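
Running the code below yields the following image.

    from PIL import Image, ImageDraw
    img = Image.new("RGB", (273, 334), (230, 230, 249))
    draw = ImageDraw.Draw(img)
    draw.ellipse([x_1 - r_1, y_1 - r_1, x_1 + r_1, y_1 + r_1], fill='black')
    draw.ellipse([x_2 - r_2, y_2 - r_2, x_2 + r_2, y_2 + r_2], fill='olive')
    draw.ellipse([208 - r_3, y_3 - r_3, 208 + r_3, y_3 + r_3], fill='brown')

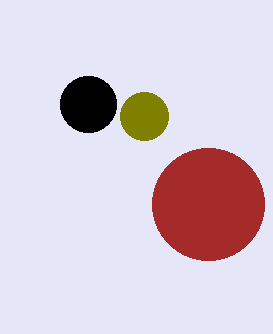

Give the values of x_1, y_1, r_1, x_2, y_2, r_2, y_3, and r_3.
x_1 = 88
y_1 = 104
r_1 = 28
x_2 = 144
y_2 = 116
r_2 = 24
y_3 = 204
r_3 = 56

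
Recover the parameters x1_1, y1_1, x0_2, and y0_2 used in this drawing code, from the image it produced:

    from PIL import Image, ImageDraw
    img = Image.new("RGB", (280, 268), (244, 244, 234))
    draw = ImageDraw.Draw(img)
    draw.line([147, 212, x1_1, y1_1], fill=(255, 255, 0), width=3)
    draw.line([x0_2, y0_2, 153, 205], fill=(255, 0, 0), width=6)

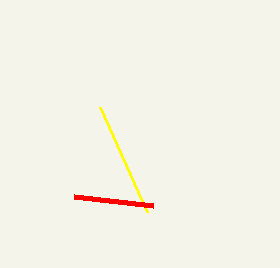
x1_1 = 100; y1_1 = 107; x0_2 = 74; y0_2 = 196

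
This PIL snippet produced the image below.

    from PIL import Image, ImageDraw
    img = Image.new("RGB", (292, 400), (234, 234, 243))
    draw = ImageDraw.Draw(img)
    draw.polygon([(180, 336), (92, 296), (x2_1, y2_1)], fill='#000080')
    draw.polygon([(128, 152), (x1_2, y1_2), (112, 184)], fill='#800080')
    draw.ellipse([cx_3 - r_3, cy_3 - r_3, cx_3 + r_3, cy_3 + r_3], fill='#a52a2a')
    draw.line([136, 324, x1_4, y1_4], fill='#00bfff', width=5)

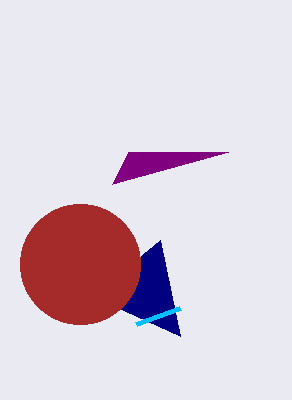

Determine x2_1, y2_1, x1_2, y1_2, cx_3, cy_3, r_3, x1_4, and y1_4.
x2_1 = 160
y2_1 = 240
x1_2 = 228
y1_2 = 152
cx_3 = 80
cy_3 = 264
r_3 = 60
x1_4 = 180
y1_4 = 308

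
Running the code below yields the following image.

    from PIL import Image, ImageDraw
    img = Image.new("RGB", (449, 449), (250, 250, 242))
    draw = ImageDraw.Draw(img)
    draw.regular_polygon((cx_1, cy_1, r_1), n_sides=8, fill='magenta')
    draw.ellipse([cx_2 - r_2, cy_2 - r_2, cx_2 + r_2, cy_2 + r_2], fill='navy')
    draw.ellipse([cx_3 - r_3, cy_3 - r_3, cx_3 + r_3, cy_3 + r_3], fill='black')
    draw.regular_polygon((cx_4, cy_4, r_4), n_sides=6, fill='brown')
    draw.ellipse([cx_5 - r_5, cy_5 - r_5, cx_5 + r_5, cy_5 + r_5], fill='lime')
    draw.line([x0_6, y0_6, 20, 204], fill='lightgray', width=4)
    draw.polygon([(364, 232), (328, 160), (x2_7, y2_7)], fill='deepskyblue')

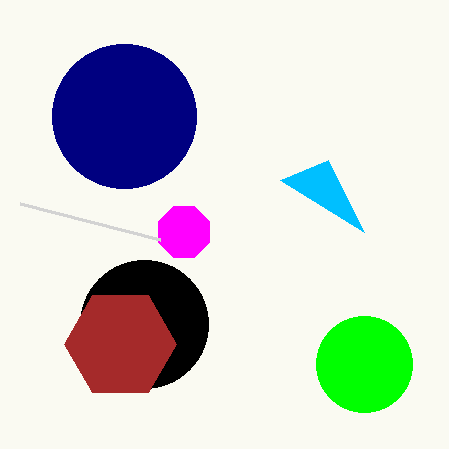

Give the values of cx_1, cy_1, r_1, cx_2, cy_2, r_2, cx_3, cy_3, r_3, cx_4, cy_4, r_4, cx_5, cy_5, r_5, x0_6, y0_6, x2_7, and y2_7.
cx_1 = 184, cy_1 = 232, r_1 = 28, cx_2 = 124, cy_2 = 116, r_2 = 72, cx_3 = 144, cy_3 = 324, r_3 = 64, cx_4 = 120, cy_4 = 344, r_4 = 56, cx_5 = 364, cy_5 = 364, r_5 = 48, x0_6 = 160, y0_6 = 240, x2_7 = 280, y2_7 = 180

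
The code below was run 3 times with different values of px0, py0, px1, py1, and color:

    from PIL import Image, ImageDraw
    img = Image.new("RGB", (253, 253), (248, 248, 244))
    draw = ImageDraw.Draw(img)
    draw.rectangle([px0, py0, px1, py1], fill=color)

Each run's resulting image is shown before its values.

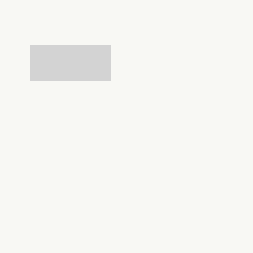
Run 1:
px0 = 30
py0 = 45
px1 = 110
py1 = 80
color = 'lightgray'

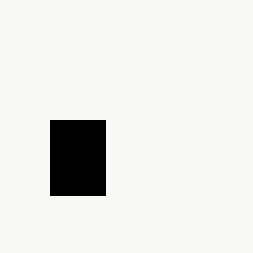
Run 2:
px0 = 50
py0 = 120
px1 = 105
py1 = 195
color = 'black'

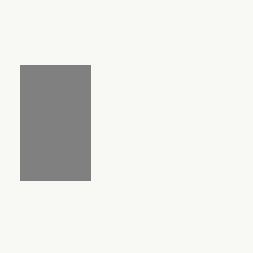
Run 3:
px0 = 20, py0 = 65, px1 = 90, py1 = 180, color = 'gray'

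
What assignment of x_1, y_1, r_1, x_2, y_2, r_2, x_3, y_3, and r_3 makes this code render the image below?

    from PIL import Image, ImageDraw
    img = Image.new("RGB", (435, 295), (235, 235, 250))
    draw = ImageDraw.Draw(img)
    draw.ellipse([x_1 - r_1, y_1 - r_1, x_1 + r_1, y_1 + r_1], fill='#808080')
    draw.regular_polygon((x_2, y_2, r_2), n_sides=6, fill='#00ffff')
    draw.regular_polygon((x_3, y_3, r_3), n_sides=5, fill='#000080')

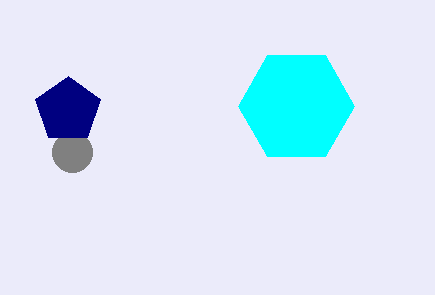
x_1 = 72
y_1 = 152
r_1 = 20
x_2 = 296
y_2 = 106
r_2 = 58
x_3 = 68
y_3 = 110
r_3 = 34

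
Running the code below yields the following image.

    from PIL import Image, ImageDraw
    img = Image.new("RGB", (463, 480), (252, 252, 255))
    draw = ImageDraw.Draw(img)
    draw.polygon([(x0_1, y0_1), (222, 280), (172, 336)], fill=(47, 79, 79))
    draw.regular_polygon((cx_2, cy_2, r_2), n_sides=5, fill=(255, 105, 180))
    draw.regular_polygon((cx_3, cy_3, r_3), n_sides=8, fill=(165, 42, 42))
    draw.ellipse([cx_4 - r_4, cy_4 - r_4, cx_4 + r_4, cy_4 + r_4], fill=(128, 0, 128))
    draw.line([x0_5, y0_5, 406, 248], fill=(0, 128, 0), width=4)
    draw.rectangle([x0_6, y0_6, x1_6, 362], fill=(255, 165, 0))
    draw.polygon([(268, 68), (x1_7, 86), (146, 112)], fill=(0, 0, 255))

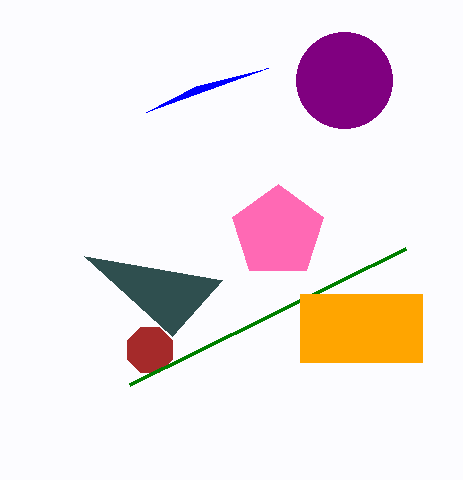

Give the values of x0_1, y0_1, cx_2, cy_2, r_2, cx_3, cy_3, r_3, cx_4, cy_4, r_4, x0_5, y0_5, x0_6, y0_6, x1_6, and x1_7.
x0_1 = 84; y0_1 = 256; cx_2 = 278; cy_2 = 232; r_2 = 48; cx_3 = 150; cy_3 = 350; r_3 = 24; cx_4 = 344; cy_4 = 80; r_4 = 48; x0_5 = 130; y0_5 = 384; x0_6 = 300; y0_6 = 294; x1_6 = 422; x1_7 = 196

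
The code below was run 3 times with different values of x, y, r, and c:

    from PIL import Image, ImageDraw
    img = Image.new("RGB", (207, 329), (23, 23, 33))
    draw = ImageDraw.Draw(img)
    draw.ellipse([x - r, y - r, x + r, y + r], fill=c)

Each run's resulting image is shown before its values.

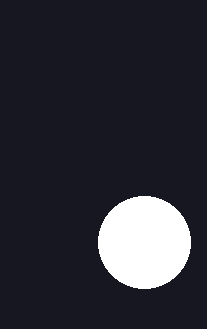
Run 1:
x = 144, y = 242, r = 46, c = 'white'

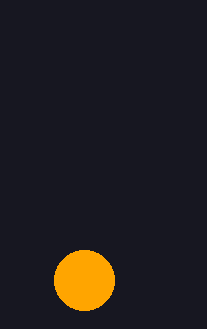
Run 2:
x = 84
y = 280
r = 30
c = 'orange'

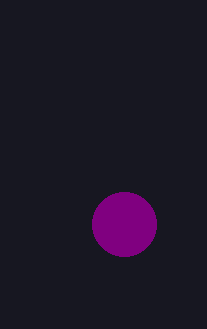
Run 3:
x = 124
y = 224
r = 32
c = 'purple'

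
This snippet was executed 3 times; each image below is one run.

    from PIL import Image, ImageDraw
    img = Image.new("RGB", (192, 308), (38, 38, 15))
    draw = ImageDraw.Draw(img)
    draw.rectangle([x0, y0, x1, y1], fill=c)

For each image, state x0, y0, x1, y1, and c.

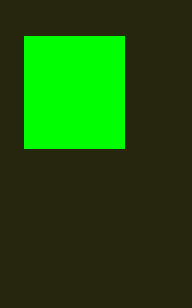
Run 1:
x0 = 24; y0 = 36; x1 = 124; y1 = 148; c = 'lime'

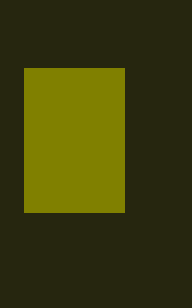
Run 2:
x0 = 24
y0 = 68
x1 = 124
y1 = 212
c = 'olive'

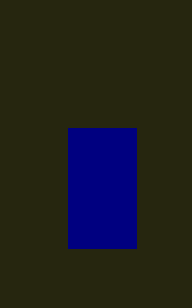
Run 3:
x0 = 68, y0 = 128, x1 = 136, y1 = 248, c = 'navy'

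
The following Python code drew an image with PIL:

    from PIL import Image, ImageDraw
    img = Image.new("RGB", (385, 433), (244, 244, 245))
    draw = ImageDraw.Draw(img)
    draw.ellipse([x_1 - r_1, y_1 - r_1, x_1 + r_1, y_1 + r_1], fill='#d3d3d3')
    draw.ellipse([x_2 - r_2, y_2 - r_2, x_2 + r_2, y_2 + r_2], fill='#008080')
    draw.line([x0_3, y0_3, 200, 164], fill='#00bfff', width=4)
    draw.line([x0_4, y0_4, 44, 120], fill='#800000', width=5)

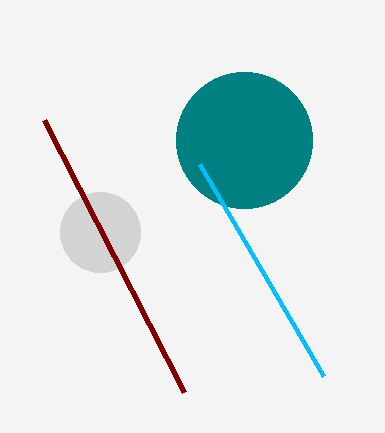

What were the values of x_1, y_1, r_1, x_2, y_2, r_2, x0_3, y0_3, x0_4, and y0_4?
x_1 = 100, y_1 = 232, r_1 = 40, x_2 = 244, y_2 = 140, r_2 = 68, x0_3 = 324, y0_3 = 376, x0_4 = 184, y0_4 = 392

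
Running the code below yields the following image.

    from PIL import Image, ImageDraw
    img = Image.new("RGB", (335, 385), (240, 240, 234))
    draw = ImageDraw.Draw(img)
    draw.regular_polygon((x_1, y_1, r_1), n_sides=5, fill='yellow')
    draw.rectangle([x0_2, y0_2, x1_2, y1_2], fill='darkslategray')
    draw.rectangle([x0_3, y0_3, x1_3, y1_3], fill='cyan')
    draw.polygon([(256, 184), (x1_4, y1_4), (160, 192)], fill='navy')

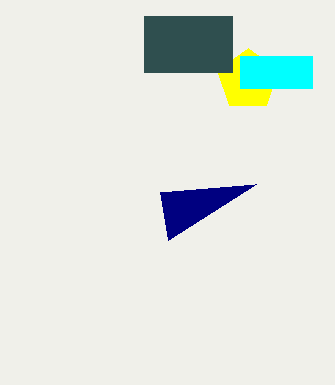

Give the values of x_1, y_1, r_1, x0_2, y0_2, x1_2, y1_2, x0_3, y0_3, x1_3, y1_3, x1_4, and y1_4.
x_1 = 248; y_1 = 80; r_1 = 32; x0_2 = 144; y0_2 = 16; x1_2 = 232; y1_2 = 72; x0_3 = 240; y0_3 = 56; x1_3 = 312; y1_3 = 88; x1_4 = 168; y1_4 = 240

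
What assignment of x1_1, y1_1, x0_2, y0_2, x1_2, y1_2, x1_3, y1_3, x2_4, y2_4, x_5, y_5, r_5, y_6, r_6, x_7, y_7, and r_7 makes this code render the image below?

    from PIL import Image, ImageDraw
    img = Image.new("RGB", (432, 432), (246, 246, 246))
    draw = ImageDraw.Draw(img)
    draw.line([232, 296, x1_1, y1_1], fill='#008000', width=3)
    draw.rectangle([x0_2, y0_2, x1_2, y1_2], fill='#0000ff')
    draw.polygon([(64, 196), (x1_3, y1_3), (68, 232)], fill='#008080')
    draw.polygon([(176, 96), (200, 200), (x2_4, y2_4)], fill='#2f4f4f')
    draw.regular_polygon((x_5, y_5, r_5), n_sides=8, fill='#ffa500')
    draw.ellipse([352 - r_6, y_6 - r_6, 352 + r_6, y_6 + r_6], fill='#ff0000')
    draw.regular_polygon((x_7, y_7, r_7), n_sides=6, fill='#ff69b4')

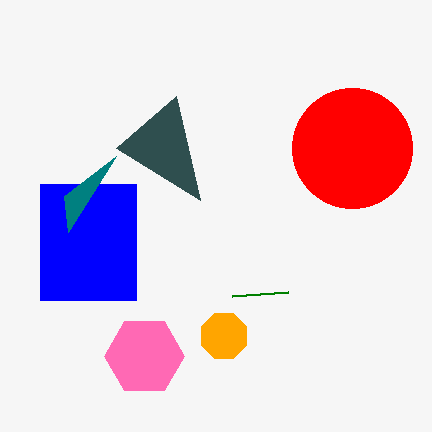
x1_1 = 288; y1_1 = 292; x0_2 = 40; y0_2 = 184; x1_2 = 136; y1_2 = 300; x1_3 = 116; y1_3 = 156; x2_4 = 116; y2_4 = 148; x_5 = 224; y_5 = 336; r_5 = 24; y_6 = 148; r_6 = 60; x_7 = 144; y_7 = 356; r_7 = 40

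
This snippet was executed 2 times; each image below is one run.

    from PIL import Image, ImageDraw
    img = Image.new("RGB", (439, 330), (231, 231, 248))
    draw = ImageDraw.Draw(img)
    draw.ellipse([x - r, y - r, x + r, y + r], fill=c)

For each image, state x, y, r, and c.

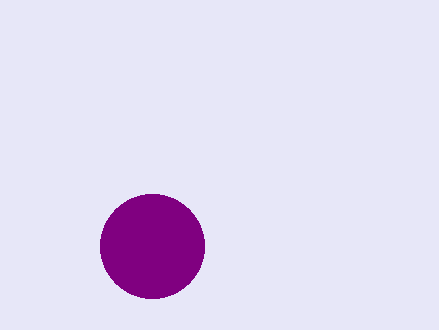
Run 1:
x = 152; y = 246; r = 52; c = 'purple'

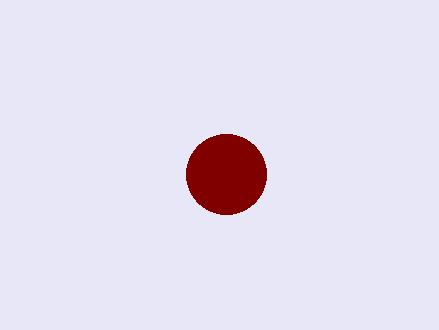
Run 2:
x = 226, y = 174, r = 40, c = 'maroon'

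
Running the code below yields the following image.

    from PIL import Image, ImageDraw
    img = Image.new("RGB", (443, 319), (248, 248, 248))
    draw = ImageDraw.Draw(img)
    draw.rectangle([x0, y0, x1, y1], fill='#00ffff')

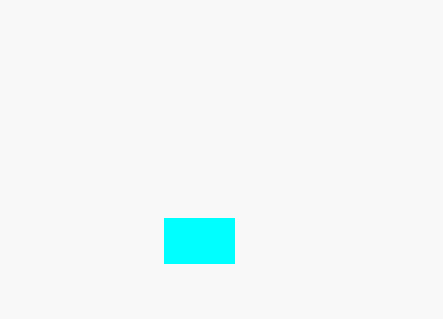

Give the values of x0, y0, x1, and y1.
x0 = 164, y0 = 218, x1 = 234, y1 = 263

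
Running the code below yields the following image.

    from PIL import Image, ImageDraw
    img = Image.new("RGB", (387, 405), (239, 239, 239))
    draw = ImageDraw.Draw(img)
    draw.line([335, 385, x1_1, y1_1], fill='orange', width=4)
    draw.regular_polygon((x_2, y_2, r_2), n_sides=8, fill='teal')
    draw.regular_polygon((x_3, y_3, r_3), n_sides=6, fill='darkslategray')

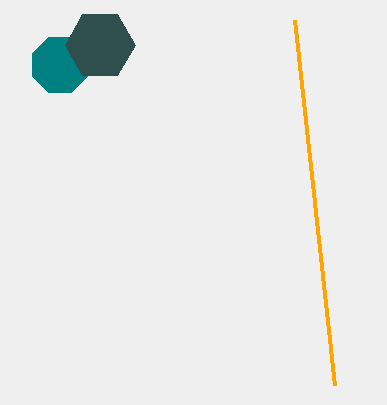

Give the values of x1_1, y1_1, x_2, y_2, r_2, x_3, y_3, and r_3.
x1_1 = 295; y1_1 = 20; x_2 = 60; y_2 = 65; r_2 = 30; x_3 = 100; y_3 = 45; r_3 = 35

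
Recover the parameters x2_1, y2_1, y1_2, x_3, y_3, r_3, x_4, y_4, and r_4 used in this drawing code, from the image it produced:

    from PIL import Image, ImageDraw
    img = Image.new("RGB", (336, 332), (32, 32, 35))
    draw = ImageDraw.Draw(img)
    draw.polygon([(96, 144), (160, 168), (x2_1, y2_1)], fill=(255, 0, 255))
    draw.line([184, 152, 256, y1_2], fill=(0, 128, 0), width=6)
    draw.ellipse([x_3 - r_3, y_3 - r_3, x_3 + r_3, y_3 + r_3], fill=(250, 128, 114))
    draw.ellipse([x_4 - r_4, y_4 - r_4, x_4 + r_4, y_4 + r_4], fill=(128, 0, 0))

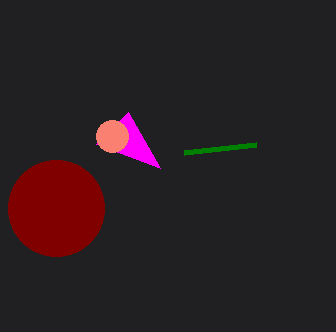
x2_1 = 128
y2_1 = 112
y1_2 = 144
x_3 = 112
y_3 = 136
r_3 = 16
x_4 = 56
y_4 = 208
r_4 = 48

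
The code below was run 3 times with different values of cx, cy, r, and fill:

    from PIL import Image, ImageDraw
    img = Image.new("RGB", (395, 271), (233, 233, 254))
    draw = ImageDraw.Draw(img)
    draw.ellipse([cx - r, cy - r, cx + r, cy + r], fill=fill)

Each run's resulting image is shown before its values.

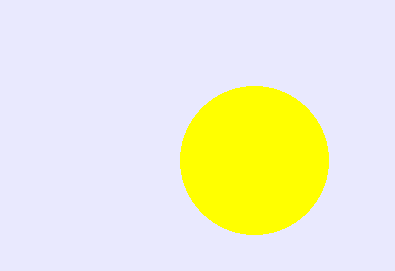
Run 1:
cx = 254, cy = 160, r = 74, fill = 'yellow'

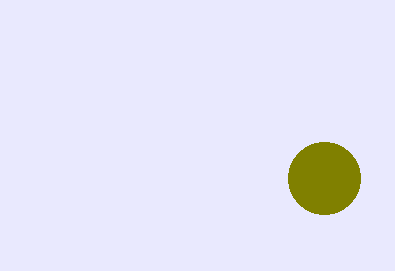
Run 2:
cx = 324, cy = 178, r = 36, fill = 'olive'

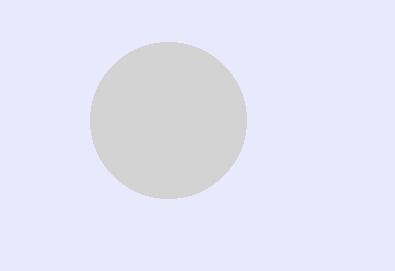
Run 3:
cx = 168, cy = 120, r = 78, fill = 'lightgray'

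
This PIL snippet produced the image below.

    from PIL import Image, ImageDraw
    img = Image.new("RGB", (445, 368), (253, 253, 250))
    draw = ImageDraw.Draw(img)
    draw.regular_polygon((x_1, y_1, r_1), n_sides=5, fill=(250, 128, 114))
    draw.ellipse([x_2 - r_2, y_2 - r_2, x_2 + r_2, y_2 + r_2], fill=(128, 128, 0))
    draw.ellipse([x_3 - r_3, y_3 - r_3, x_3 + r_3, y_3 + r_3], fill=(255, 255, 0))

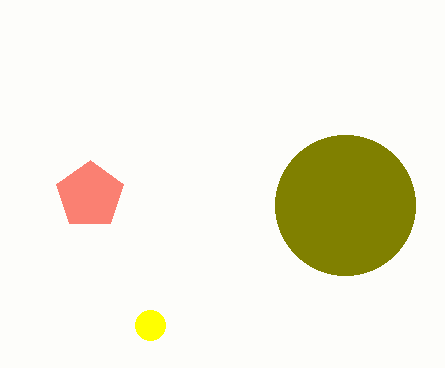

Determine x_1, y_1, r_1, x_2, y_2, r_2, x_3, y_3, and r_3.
x_1 = 90
y_1 = 195
r_1 = 35
x_2 = 345
y_2 = 205
r_2 = 70
x_3 = 150
y_3 = 325
r_3 = 15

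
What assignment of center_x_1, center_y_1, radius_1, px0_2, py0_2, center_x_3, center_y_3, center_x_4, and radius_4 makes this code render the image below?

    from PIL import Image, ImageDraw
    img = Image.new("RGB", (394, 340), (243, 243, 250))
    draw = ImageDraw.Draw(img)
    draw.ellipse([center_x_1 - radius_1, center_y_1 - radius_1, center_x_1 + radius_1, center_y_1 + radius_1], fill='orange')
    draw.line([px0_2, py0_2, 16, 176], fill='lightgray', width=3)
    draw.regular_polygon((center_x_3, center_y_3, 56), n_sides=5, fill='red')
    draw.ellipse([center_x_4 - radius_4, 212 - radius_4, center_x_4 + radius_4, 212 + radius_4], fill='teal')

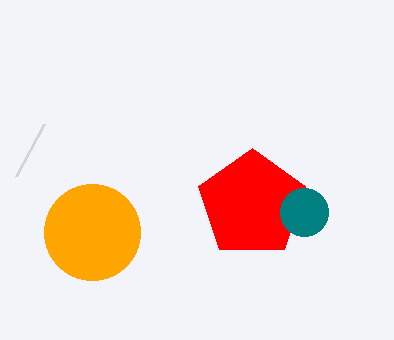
center_x_1 = 92
center_y_1 = 232
radius_1 = 48
px0_2 = 44
py0_2 = 124
center_x_3 = 252
center_y_3 = 204
center_x_4 = 304
radius_4 = 24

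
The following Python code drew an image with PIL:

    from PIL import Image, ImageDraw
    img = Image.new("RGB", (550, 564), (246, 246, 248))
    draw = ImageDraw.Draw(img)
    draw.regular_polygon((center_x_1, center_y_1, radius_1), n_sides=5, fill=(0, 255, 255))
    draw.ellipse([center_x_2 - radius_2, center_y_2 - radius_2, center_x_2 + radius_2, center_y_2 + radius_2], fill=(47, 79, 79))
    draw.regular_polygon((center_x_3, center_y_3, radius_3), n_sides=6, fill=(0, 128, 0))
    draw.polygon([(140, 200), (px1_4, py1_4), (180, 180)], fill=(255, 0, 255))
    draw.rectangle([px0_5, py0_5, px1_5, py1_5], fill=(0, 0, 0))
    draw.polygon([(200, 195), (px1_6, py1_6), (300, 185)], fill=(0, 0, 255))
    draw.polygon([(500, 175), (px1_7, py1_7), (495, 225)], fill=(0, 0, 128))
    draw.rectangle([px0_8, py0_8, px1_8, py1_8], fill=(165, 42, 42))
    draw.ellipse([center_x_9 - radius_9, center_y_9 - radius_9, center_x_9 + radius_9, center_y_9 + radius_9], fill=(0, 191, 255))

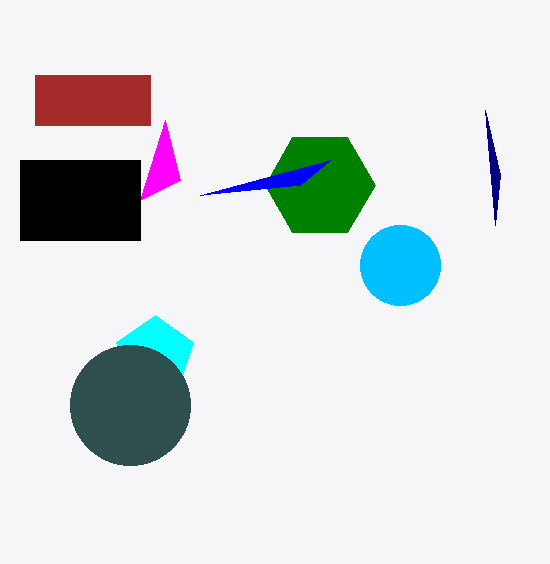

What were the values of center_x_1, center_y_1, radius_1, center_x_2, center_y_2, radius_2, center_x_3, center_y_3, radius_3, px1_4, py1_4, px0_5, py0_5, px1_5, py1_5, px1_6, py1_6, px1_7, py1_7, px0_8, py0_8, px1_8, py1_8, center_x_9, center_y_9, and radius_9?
center_x_1 = 155; center_y_1 = 355; radius_1 = 40; center_x_2 = 130; center_y_2 = 405; radius_2 = 60; center_x_3 = 320; center_y_3 = 185; radius_3 = 55; px1_4 = 165; py1_4 = 120; px0_5 = 20; py0_5 = 160; px1_5 = 140; py1_5 = 240; px1_6 = 330; py1_6 = 160; px1_7 = 485; py1_7 = 110; px0_8 = 35; py0_8 = 75; px1_8 = 150; py1_8 = 125; center_x_9 = 400; center_y_9 = 265; radius_9 = 40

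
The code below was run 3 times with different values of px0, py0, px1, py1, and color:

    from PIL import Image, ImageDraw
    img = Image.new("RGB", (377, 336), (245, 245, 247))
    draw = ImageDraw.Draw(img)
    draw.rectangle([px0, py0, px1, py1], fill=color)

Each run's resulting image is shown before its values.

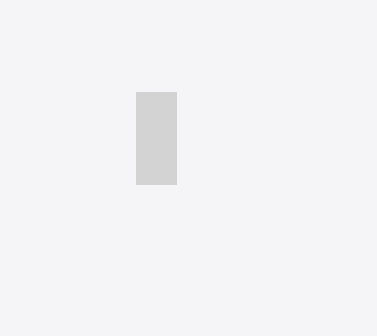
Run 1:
px0 = 136; py0 = 92; px1 = 176; py1 = 184; color = 'lightgray'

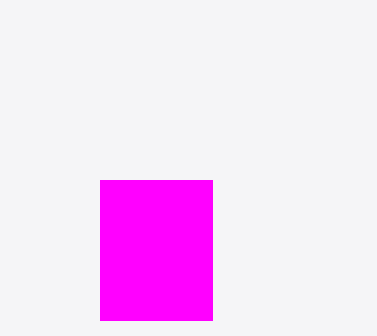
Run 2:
px0 = 100; py0 = 180; px1 = 212; py1 = 320; color = 'magenta'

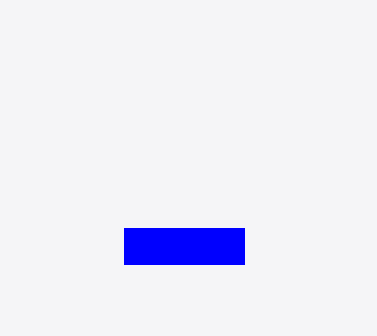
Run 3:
px0 = 124, py0 = 228, px1 = 244, py1 = 264, color = 'blue'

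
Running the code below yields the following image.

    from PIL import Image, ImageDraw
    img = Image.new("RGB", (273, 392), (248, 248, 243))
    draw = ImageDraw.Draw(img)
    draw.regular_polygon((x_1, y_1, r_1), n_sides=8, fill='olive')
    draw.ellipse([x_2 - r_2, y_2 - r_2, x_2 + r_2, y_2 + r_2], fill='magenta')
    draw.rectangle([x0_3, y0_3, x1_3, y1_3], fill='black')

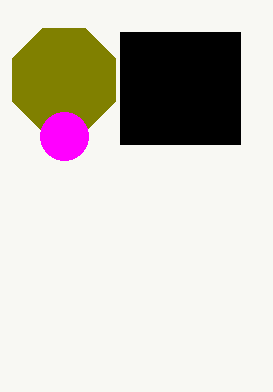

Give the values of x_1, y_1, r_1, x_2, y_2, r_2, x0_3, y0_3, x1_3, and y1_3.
x_1 = 64; y_1 = 80; r_1 = 56; x_2 = 64; y_2 = 136; r_2 = 24; x0_3 = 120; y0_3 = 32; x1_3 = 240; y1_3 = 144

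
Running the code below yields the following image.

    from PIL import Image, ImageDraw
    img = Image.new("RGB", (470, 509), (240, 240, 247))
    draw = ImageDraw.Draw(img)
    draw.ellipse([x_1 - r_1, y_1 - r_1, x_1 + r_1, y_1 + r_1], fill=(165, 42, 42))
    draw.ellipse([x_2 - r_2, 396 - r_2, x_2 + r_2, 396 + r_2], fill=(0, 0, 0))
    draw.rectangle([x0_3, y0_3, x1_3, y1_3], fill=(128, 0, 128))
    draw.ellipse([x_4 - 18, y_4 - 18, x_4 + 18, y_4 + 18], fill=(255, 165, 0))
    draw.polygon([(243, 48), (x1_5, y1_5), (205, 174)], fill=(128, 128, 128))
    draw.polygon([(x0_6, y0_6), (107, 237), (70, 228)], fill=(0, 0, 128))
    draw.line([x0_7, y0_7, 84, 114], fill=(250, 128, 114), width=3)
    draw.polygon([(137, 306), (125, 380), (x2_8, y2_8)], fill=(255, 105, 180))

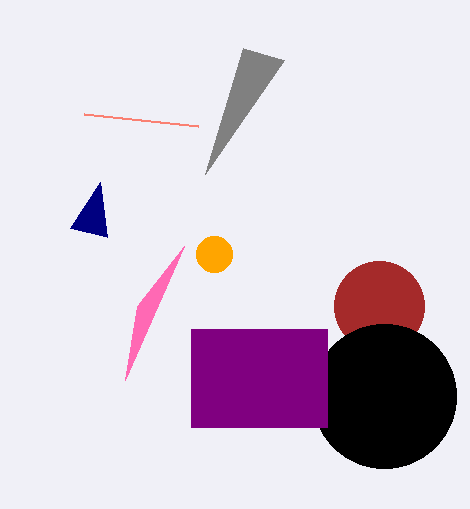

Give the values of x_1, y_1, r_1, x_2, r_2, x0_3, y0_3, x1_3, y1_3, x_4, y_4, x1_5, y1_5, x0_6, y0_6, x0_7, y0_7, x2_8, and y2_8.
x_1 = 379, y_1 = 306, r_1 = 45, x_2 = 384, r_2 = 72, x0_3 = 191, y0_3 = 329, x1_3 = 327, y1_3 = 427, x_4 = 214, y_4 = 254, x1_5 = 284, y1_5 = 60, x0_6 = 100, y0_6 = 182, x0_7 = 198, y0_7 = 126, x2_8 = 184, y2_8 = 246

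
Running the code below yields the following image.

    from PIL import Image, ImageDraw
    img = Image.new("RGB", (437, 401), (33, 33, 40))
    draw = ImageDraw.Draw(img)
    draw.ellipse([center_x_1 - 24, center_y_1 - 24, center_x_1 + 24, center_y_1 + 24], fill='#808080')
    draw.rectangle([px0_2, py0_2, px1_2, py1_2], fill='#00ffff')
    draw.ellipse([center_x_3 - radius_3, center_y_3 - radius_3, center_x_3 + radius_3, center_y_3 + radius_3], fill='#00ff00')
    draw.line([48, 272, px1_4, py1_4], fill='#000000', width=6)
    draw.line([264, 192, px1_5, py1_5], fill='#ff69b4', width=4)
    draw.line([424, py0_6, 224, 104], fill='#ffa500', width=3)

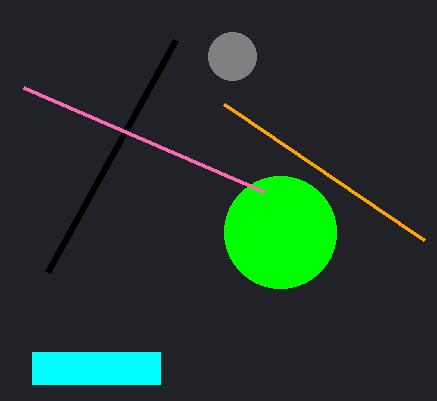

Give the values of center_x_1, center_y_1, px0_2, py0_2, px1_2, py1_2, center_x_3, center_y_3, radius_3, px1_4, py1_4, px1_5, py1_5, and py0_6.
center_x_1 = 232, center_y_1 = 56, px0_2 = 32, py0_2 = 352, px1_2 = 160, py1_2 = 384, center_x_3 = 280, center_y_3 = 232, radius_3 = 56, px1_4 = 176, py1_4 = 40, px1_5 = 24, py1_5 = 88, py0_6 = 240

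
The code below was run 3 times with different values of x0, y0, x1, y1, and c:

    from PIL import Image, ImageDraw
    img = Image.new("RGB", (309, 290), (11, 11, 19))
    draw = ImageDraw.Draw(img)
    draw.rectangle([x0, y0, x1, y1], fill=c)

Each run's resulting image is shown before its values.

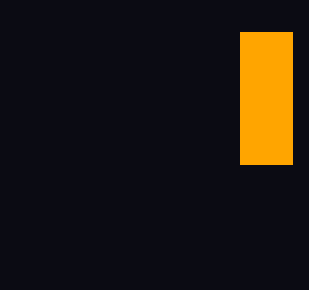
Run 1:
x0 = 240, y0 = 32, x1 = 292, y1 = 164, c = 'orange'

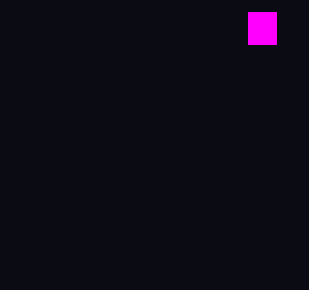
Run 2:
x0 = 248
y0 = 12
x1 = 276
y1 = 44
c = 'magenta'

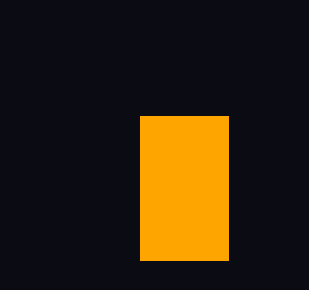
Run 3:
x0 = 140; y0 = 116; x1 = 228; y1 = 260; c = 'orange'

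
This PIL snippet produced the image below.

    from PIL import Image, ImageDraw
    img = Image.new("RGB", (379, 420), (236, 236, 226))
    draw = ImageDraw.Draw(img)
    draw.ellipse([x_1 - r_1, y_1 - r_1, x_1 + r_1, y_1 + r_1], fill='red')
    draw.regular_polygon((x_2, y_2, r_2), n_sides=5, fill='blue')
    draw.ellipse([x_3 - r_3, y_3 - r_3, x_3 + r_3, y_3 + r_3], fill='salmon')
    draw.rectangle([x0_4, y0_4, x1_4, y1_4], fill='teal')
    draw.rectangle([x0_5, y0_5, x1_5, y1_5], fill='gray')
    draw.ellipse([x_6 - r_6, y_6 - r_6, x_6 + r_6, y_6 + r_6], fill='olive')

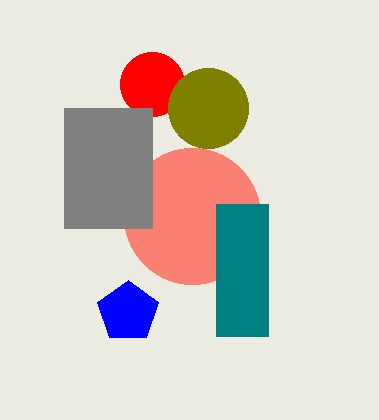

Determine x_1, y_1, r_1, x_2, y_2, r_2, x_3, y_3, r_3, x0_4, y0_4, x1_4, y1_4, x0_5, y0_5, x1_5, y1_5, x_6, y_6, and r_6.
x_1 = 152, y_1 = 84, r_1 = 32, x_2 = 128, y_2 = 312, r_2 = 32, x_3 = 192, y_3 = 216, r_3 = 68, x0_4 = 216, y0_4 = 204, x1_4 = 268, y1_4 = 336, x0_5 = 64, y0_5 = 108, x1_5 = 152, y1_5 = 228, x_6 = 208, y_6 = 108, r_6 = 40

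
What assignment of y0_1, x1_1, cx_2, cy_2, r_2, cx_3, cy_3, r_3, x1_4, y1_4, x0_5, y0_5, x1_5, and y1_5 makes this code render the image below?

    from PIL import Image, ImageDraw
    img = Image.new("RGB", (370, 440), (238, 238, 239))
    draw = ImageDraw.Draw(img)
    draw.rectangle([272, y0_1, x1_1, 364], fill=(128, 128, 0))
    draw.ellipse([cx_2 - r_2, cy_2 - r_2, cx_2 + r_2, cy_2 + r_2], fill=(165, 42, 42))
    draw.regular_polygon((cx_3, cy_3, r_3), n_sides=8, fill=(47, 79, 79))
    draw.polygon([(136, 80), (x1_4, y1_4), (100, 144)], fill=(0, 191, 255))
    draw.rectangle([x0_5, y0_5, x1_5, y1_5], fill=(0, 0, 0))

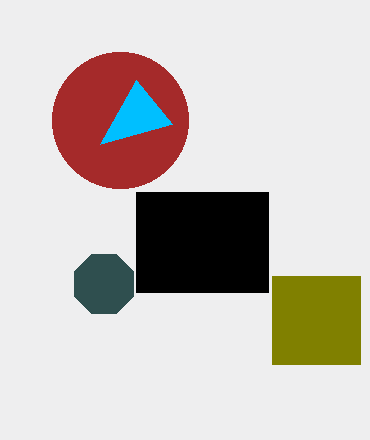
y0_1 = 276
x1_1 = 360
cx_2 = 120
cy_2 = 120
r_2 = 68
cx_3 = 104
cy_3 = 284
r_3 = 32
x1_4 = 172
y1_4 = 124
x0_5 = 136
y0_5 = 192
x1_5 = 268
y1_5 = 292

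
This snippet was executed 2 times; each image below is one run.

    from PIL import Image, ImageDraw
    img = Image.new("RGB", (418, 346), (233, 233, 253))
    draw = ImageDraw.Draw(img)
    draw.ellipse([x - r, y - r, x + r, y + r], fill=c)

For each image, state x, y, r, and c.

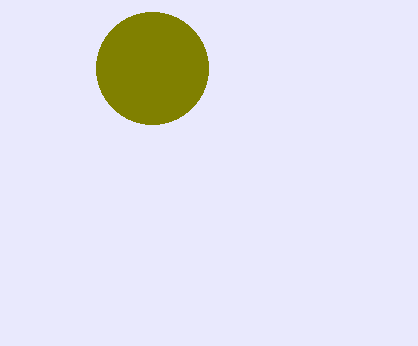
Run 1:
x = 152
y = 68
r = 56
c = 'olive'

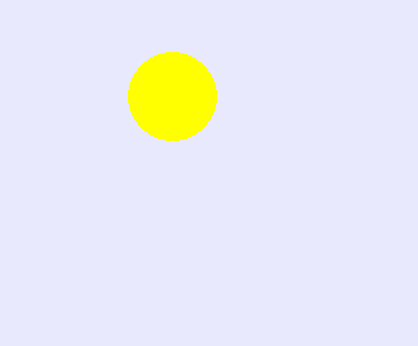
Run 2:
x = 172; y = 96; r = 44; c = 'yellow'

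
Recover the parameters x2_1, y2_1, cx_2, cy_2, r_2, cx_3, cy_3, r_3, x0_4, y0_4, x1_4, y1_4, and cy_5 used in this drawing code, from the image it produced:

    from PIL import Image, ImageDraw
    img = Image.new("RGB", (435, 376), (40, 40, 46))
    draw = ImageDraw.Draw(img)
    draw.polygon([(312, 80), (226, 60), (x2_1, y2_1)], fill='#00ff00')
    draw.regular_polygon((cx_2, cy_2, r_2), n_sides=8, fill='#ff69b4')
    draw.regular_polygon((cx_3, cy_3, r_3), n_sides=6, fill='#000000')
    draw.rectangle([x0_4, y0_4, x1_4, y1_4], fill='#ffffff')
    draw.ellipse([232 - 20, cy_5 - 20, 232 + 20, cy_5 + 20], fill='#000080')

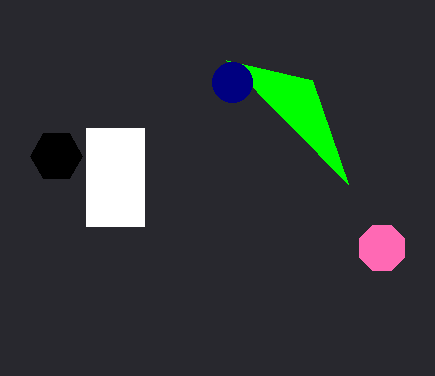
x2_1 = 348
y2_1 = 184
cx_2 = 382
cy_2 = 248
r_2 = 24
cx_3 = 56
cy_3 = 156
r_3 = 26
x0_4 = 86
y0_4 = 128
x1_4 = 144
y1_4 = 226
cy_5 = 82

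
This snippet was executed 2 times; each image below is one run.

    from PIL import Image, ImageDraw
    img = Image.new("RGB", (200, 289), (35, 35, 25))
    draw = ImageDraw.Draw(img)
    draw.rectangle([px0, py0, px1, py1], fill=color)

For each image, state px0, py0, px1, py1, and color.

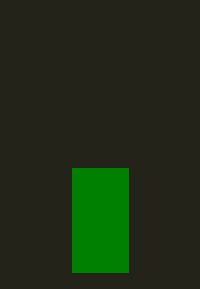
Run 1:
px0 = 72
py0 = 168
px1 = 128
py1 = 272
color = 'green'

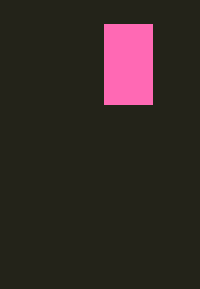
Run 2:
px0 = 104, py0 = 24, px1 = 152, py1 = 104, color = 'hotpink'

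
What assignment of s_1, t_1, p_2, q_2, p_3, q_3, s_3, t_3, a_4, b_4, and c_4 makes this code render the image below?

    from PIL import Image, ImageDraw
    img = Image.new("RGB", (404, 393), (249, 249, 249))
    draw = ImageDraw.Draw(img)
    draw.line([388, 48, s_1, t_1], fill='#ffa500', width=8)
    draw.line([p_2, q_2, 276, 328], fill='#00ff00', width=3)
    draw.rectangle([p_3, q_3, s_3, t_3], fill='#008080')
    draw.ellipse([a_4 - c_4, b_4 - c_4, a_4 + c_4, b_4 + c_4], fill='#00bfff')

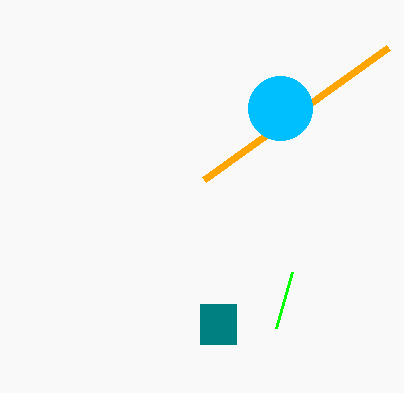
s_1 = 204; t_1 = 180; p_2 = 292; q_2 = 272; p_3 = 200; q_3 = 304; s_3 = 236; t_3 = 344; a_4 = 280; b_4 = 108; c_4 = 32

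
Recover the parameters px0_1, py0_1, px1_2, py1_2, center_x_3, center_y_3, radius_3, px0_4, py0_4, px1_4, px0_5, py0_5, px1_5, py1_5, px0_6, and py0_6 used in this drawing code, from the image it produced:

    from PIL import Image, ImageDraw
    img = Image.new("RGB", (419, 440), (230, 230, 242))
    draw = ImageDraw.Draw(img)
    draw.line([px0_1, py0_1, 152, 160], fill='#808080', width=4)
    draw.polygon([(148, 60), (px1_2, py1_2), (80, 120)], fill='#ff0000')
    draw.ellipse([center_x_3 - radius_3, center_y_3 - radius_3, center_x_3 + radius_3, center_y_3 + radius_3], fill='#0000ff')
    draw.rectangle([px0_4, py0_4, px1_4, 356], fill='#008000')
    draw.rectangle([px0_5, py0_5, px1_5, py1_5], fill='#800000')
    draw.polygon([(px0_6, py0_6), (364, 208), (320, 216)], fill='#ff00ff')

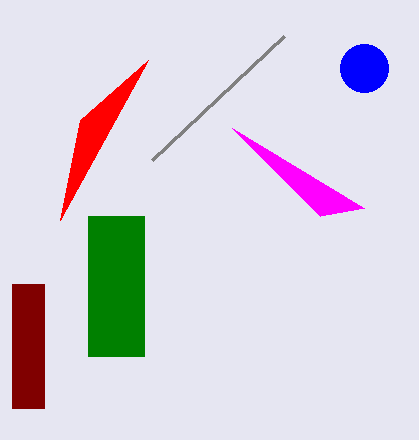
px0_1 = 284; py0_1 = 36; px1_2 = 60; py1_2 = 220; center_x_3 = 364; center_y_3 = 68; radius_3 = 24; px0_4 = 88; py0_4 = 216; px1_4 = 144; px0_5 = 12; py0_5 = 284; px1_5 = 44; py1_5 = 408; px0_6 = 232; py0_6 = 128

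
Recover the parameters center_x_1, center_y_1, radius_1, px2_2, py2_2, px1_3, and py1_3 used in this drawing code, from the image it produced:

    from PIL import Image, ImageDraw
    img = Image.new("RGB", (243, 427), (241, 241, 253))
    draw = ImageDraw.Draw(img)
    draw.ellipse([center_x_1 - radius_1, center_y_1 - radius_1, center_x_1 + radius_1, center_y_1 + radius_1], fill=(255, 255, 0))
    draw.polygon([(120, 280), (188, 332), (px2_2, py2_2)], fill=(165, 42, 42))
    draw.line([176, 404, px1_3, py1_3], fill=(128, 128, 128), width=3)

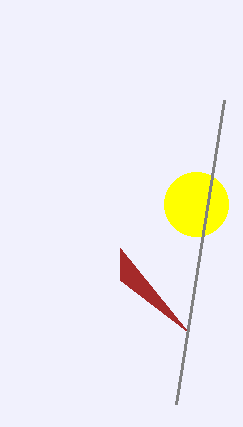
center_x_1 = 196, center_y_1 = 204, radius_1 = 32, px2_2 = 120, py2_2 = 248, px1_3 = 224, py1_3 = 100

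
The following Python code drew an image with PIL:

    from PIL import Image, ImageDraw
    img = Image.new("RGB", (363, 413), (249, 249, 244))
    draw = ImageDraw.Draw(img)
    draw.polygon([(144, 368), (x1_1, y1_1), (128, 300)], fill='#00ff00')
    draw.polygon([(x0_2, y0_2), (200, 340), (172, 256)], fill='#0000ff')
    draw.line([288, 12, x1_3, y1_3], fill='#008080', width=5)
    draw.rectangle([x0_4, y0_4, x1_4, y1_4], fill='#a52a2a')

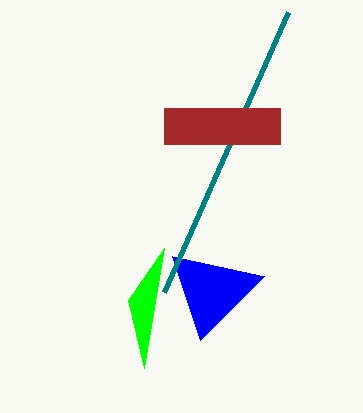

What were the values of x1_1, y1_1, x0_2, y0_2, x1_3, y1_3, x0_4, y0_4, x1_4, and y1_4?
x1_1 = 164, y1_1 = 248, x0_2 = 264, y0_2 = 276, x1_3 = 164, y1_3 = 292, x0_4 = 164, y0_4 = 108, x1_4 = 280, y1_4 = 144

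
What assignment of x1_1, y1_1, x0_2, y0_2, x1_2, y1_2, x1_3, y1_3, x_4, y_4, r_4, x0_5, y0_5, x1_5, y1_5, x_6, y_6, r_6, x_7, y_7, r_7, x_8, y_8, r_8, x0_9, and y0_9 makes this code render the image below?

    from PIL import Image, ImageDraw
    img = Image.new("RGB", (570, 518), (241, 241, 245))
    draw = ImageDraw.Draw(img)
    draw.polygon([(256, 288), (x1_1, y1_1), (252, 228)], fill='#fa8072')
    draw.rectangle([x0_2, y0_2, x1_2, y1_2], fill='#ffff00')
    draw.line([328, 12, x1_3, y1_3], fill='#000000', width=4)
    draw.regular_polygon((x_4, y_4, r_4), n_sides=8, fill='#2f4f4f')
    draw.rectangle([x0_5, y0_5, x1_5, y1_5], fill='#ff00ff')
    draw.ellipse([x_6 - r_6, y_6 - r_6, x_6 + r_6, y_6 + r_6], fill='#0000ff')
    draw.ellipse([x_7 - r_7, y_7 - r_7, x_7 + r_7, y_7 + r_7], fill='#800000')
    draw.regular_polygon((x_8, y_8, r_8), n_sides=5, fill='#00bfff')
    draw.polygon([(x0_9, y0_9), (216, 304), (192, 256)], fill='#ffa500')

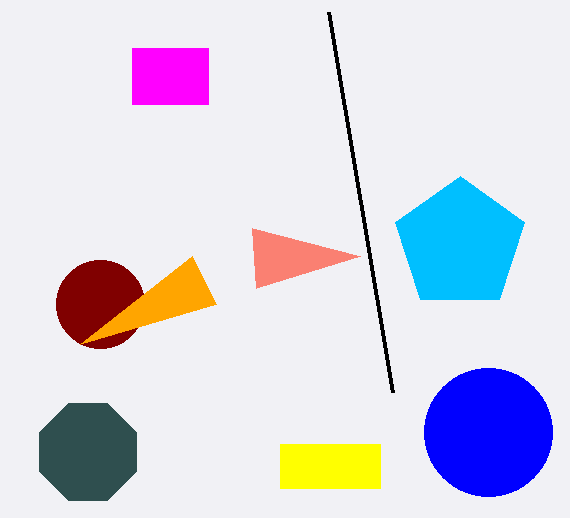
x1_1 = 360; y1_1 = 256; x0_2 = 280; y0_2 = 444; x1_2 = 380; y1_2 = 488; x1_3 = 392; y1_3 = 392; x_4 = 88; y_4 = 452; r_4 = 52; x0_5 = 132; y0_5 = 48; x1_5 = 208; y1_5 = 104; x_6 = 488; y_6 = 432; r_6 = 64; x_7 = 100; y_7 = 304; r_7 = 44; x_8 = 460; y_8 = 244; r_8 = 68; x0_9 = 80; y0_9 = 344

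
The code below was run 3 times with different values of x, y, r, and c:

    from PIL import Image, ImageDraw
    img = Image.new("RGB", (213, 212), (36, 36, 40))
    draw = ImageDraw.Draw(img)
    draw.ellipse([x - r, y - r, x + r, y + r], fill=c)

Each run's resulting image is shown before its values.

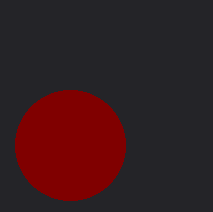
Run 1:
x = 70, y = 145, r = 55, c = 'maroon'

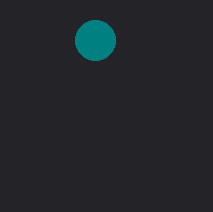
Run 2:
x = 95, y = 40, r = 20, c = 'teal'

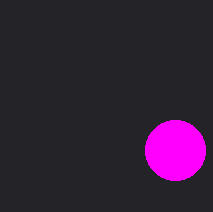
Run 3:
x = 175; y = 150; r = 30; c = 'magenta'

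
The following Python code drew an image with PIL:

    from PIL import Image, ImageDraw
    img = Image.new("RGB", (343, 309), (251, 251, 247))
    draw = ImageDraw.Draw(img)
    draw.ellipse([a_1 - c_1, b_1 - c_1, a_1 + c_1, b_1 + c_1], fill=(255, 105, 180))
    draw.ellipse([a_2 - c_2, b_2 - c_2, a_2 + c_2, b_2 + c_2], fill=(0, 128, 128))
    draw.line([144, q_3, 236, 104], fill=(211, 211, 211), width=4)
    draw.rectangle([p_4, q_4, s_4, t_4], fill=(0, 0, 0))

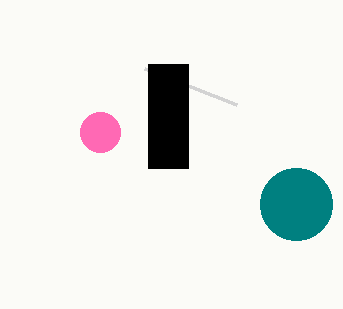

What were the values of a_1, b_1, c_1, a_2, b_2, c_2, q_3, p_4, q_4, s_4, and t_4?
a_1 = 100, b_1 = 132, c_1 = 20, a_2 = 296, b_2 = 204, c_2 = 36, q_3 = 68, p_4 = 148, q_4 = 64, s_4 = 188, t_4 = 168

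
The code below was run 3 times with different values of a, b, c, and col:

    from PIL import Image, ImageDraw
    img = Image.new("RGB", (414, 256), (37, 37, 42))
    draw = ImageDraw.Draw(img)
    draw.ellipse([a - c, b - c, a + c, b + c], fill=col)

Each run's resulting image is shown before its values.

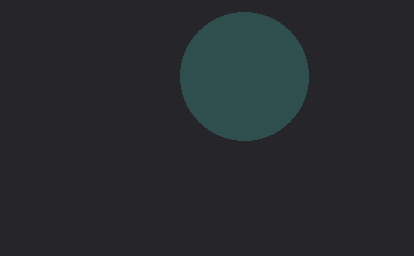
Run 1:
a = 244; b = 76; c = 64; col = 'darkslategray'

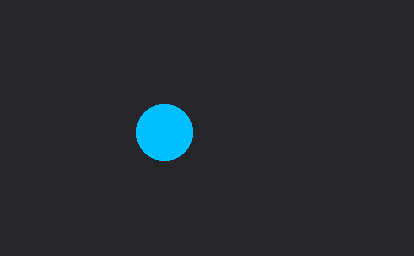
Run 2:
a = 164, b = 132, c = 28, col = 'deepskyblue'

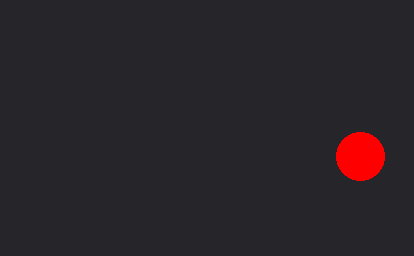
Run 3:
a = 360, b = 156, c = 24, col = 'red'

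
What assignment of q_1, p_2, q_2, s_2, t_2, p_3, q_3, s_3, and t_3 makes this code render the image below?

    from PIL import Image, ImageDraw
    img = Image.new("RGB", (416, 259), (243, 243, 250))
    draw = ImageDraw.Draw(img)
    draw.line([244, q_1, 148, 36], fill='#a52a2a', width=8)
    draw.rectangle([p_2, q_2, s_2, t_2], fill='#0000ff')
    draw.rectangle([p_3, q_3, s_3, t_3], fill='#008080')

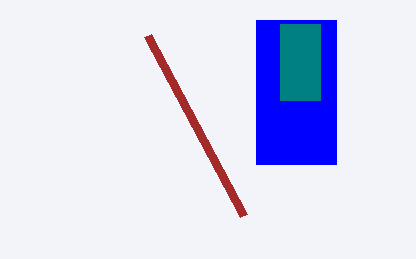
q_1 = 216, p_2 = 256, q_2 = 20, s_2 = 336, t_2 = 164, p_3 = 280, q_3 = 24, s_3 = 320, t_3 = 100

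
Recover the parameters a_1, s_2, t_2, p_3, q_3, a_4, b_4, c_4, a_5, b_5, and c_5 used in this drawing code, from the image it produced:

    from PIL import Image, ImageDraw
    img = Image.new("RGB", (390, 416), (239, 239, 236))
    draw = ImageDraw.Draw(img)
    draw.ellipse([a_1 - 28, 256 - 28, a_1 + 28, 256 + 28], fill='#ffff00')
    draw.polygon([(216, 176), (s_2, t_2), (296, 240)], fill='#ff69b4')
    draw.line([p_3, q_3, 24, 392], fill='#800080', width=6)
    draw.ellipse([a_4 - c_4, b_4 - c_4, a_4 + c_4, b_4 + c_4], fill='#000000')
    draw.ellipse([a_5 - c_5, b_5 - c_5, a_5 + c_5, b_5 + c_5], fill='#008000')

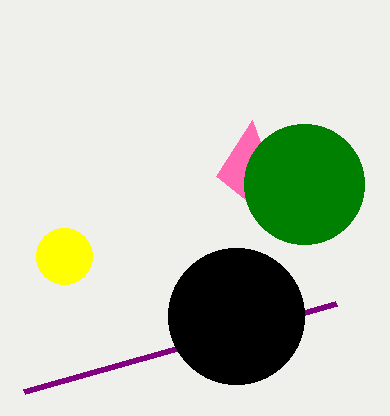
a_1 = 64, s_2 = 252, t_2 = 120, p_3 = 336, q_3 = 304, a_4 = 236, b_4 = 316, c_4 = 68, a_5 = 304, b_5 = 184, c_5 = 60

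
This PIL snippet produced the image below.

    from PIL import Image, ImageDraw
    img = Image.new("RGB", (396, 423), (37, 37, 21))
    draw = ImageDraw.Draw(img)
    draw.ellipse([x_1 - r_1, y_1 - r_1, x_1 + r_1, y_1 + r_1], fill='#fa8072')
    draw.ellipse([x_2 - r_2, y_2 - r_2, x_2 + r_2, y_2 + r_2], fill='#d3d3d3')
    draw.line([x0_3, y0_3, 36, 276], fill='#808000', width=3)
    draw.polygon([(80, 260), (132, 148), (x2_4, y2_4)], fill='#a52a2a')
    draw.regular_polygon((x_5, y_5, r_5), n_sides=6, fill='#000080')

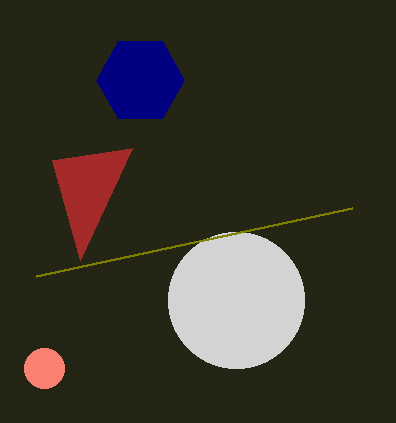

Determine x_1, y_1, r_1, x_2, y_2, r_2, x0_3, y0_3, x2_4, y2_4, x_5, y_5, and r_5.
x_1 = 44
y_1 = 368
r_1 = 20
x_2 = 236
y_2 = 300
r_2 = 68
x0_3 = 352
y0_3 = 208
x2_4 = 52
y2_4 = 160
x_5 = 140
y_5 = 80
r_5 = 44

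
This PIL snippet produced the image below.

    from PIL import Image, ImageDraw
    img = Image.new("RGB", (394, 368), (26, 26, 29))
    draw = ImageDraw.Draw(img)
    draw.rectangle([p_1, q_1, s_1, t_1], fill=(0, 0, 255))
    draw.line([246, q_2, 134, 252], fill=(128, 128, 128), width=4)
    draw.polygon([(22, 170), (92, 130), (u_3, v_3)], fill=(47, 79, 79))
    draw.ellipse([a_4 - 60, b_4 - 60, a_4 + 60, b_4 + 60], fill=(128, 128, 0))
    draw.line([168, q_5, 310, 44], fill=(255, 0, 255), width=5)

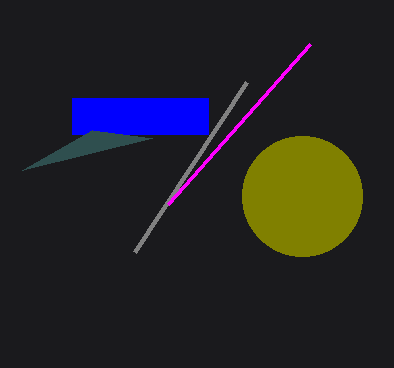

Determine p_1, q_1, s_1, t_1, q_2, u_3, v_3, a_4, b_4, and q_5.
p_1 = 72, q_1 = 98, s_1 = 208, t_1 = 134, q_2 = 82, u_3 = 152, v_3 = 138, a_4 = 302, b_4 = 196, q_5 = 204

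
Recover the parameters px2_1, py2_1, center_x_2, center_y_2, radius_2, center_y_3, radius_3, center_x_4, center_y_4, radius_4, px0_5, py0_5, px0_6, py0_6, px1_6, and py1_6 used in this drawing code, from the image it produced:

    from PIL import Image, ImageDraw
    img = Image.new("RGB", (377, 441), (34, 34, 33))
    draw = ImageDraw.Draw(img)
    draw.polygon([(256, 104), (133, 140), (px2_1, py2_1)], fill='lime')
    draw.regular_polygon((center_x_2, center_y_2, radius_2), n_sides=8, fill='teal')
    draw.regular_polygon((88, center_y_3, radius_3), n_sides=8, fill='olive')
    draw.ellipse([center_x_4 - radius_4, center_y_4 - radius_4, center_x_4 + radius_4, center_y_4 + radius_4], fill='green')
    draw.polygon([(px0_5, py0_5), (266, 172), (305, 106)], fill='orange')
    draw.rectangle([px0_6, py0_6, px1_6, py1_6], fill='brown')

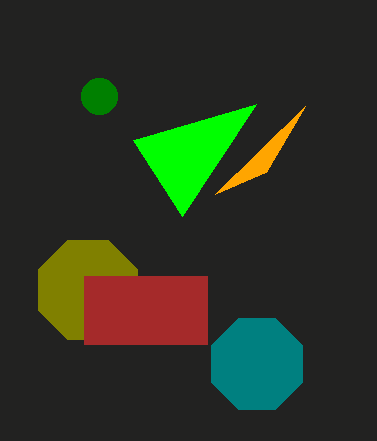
px2_1 = 182
py2_1 = 216
center_x_2 = 257
center_y_2 = 364
radius_2 = 49
center_y_3 = 290
radius_3 = 54
center_x_4 = 99
center_y_4 = 96
radius_4 = 18
px0_5 = 215
py0_5 = 194
px0_6 = 84
py0_6 = 276
px1_6 = 207
py1_6 = 344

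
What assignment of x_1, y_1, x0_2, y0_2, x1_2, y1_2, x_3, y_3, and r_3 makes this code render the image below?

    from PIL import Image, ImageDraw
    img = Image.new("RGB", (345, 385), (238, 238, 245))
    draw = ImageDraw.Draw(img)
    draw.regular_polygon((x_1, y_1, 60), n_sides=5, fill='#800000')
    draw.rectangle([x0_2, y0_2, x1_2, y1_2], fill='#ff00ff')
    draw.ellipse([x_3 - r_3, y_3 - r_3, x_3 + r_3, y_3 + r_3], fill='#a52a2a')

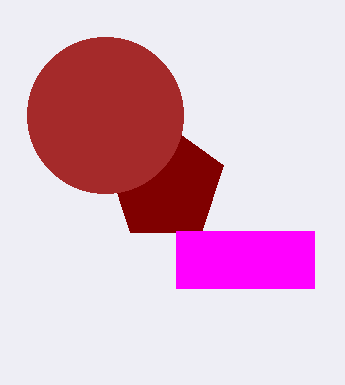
x_1 = 166; y_1 = 184; x0_2 = 176; y0_2 = 231; x1_2 = 314; y1_2 = 288; x_3 = 105; y_3 = 115; r_3 = 78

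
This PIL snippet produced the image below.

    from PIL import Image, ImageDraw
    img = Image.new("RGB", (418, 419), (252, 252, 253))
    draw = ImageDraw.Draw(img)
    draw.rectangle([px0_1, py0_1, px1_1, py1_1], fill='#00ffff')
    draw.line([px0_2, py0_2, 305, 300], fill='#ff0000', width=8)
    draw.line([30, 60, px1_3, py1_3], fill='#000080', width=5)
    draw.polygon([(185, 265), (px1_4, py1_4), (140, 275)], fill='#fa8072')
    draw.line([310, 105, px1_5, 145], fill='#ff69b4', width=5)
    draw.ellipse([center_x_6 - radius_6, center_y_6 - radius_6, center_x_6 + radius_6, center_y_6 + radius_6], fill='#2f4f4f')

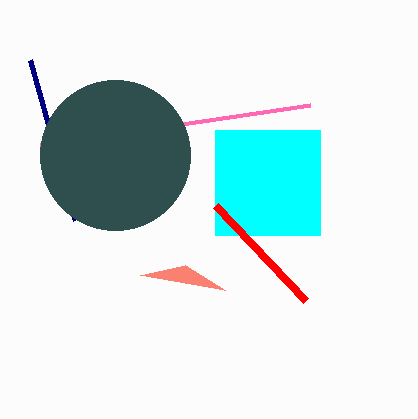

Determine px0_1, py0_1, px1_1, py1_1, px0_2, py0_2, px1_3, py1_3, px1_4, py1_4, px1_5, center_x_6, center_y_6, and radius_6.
px0_1 = 215; py0_1 = 130; px1_1 = 320; py1_1 = 235; px0_2 = 215; py0_2 = 205; px1_3 = 75; py1_3 = 220; px1_4 = 225; py1_4 = 290; px1_5 = 40; center_x_6 = 115; center_y_6 = 155; radius_6 = 75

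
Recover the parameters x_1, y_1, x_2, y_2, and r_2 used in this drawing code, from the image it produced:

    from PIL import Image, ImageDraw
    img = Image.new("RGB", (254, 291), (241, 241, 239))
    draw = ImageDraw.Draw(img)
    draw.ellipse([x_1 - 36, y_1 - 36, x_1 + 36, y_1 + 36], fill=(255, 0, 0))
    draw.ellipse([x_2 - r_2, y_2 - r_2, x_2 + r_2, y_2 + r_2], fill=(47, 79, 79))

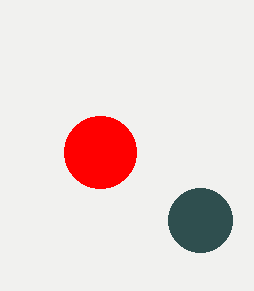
x_1 = 100, y_1 = 152, x_2 = 200, y_2 = 220, r_2 = 32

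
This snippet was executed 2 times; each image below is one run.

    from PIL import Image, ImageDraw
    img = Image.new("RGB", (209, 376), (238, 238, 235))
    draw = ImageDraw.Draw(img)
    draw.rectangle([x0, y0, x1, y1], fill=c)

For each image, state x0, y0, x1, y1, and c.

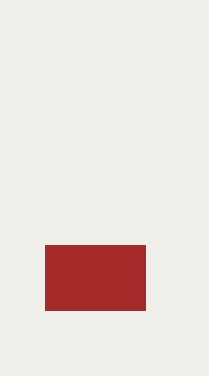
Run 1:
x0 = 45, y0 = 245, x1 = 145, y1 = 310, c = 'brown'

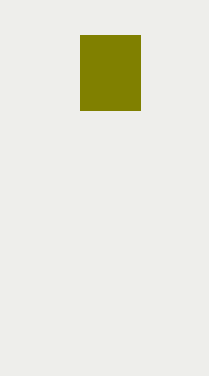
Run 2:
x0 = 80
y0 = 35
x1 = 140
y1 = 110
c = 'olive'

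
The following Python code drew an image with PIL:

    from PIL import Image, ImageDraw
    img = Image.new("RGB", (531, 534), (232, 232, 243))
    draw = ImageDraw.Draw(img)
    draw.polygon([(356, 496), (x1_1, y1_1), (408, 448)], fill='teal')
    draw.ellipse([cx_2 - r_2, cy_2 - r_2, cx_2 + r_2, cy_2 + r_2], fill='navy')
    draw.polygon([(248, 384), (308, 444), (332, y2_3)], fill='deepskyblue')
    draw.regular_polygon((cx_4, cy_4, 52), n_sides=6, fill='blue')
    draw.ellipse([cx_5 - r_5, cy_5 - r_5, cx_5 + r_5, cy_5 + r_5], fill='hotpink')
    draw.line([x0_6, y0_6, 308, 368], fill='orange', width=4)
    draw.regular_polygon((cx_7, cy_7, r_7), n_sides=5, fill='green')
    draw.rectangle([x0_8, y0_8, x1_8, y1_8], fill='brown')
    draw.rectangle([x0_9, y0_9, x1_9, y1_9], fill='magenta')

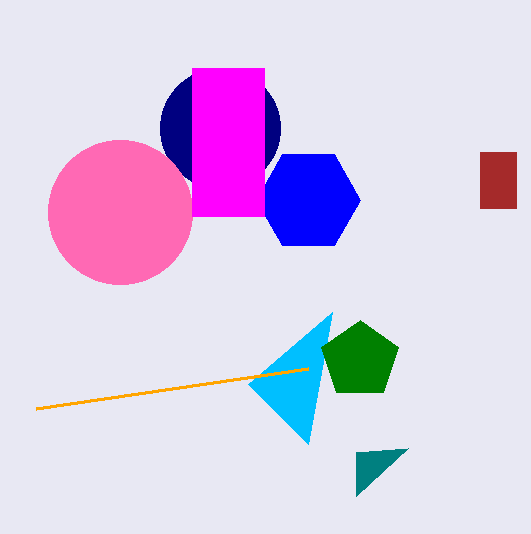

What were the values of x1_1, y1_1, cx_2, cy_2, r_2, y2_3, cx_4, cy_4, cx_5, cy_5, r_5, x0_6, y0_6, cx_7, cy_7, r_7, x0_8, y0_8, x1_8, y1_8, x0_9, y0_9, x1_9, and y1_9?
x1_1 = 356
y1_1 = 452
cx_2 = 220
cy_2 = 128
r_2 = 60
y2_3 = 312
cx_4 = 308
cy_4 = 200
cx_5 = 120
cy_5 = 212
r_5 = 72
x0_6 = 36
y0_6 = 408
cx_7 = 360
cy_7 = 360
r_7 = 40
x0_8 = 480
y0_8 = 152
x1_8 = 516
y1_8 = 208
x0_9 = 192
y0_9 = 68
x1_9 = 264
y1_9 = 216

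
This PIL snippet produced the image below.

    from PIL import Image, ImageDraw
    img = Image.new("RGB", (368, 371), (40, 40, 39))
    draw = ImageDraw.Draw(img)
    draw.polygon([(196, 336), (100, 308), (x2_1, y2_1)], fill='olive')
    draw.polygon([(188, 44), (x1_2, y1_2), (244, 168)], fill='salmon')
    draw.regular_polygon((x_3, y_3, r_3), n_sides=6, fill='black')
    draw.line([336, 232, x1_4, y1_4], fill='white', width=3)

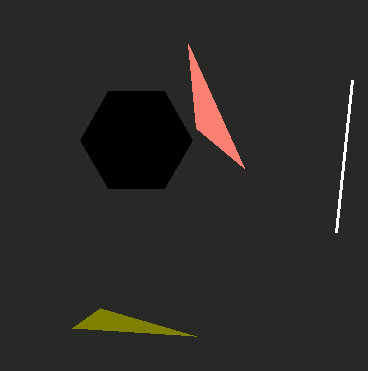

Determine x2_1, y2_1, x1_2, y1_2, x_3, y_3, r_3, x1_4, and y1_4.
x2_1 = 72; y2_1 = 328; x1_2 = 196; y1_2 = 128; x_3 = 136; y_3 = 140; r_3 = 56; x1_4 = 352; y1_4 = 80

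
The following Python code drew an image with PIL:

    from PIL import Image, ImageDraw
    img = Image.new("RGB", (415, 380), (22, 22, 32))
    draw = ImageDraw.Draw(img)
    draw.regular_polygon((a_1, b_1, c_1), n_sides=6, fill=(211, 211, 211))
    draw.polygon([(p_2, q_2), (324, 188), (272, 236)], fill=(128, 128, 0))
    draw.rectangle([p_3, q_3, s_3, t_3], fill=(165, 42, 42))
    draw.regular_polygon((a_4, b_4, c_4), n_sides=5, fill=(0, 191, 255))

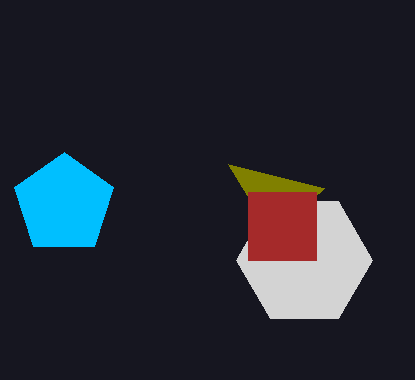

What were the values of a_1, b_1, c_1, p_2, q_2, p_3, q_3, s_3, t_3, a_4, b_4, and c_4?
a_1 = 304
b_1 = 260
c_1 = 68
p_2 = 228
q_2 = 164
p_3 = 248
q_3 = 192
s_3 = 316
t_3 = 260
a_4 = 64
b_4 = 204
c_4 = 52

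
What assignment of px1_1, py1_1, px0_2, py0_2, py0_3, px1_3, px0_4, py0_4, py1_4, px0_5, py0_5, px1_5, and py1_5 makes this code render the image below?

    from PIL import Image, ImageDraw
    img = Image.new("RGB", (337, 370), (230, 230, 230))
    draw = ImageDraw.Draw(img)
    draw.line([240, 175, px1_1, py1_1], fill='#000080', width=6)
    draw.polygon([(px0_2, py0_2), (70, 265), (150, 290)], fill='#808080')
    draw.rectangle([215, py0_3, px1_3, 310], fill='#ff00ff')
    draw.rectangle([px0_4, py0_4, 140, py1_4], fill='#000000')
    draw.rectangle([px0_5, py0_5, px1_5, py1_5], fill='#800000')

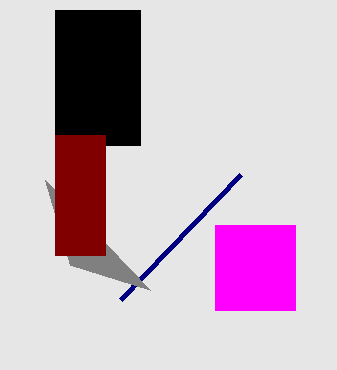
px1_1 = 120; py1_1 = 300; px0_2 = 45; py0_2 = 180; py0_3 = 225; px1_3 = 295; px0_4 = 55; py0_4 = 10; py1_4 = 145; px0_5 = 55; py0_5 = 135; px1_5 = 105; py1_5 = 255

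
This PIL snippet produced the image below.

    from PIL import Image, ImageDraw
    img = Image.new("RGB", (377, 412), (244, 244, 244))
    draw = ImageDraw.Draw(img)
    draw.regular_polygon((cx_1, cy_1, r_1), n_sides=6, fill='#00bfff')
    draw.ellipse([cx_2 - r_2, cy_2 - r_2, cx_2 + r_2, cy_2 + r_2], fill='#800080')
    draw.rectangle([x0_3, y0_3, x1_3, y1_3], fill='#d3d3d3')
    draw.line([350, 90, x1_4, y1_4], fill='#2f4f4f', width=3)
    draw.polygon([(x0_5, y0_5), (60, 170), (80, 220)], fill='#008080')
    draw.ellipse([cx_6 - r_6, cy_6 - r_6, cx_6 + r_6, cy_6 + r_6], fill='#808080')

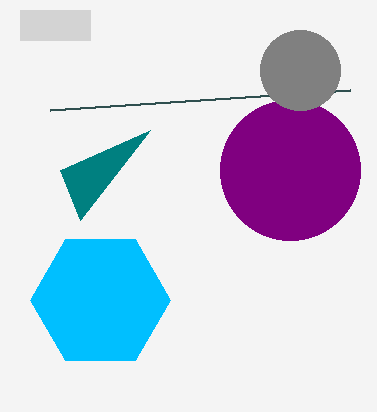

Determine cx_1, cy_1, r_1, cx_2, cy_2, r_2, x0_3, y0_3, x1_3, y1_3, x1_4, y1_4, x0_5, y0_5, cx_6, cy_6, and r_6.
cx_1 = 100; cy_1 = 300; r_1 = 70; cx_2 = 290; cy_2 = 170; r_2 = 70; x0_3 = 20; y0_3 = 10; x1_3 = 90; y1_3 = 40; x1_4 = 50; y1_4 = 110; x0_5 = 150; y0_5 = 130; cx_6 = 300; cy_6 = 70; r_6 = 40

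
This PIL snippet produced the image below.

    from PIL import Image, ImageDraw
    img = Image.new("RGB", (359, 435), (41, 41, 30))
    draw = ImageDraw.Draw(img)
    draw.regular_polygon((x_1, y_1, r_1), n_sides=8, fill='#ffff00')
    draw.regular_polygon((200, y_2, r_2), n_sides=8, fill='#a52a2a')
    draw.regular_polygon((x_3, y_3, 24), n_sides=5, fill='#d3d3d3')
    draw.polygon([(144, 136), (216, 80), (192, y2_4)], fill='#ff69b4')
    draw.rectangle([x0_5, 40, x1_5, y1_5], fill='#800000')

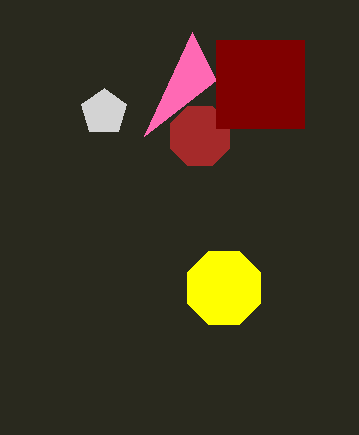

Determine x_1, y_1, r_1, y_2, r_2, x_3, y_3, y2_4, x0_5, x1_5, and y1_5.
x_1 = 224, y_1 = 288, r_1 = 40, y_2 = 136, r_2 = 32, x_3 = 104, y_3 = 112, y2_4 = 32, x0_5 = 216, x1_5 = 304, y1_5 = 128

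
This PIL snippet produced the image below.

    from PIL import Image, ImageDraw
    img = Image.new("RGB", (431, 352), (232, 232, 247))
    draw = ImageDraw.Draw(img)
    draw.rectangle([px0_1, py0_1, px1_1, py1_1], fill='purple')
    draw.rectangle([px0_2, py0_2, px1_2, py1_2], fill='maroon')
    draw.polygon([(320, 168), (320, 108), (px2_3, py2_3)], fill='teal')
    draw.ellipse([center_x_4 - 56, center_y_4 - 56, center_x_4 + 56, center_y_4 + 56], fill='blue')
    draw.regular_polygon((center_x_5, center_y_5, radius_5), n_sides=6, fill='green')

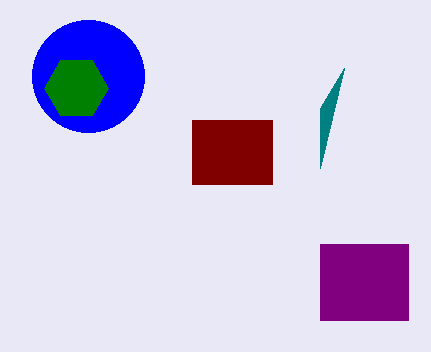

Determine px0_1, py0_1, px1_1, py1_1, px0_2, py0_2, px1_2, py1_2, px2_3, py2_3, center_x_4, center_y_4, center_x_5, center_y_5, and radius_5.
px0_1 = 320, py0_1 = 244, px1_1 = 408, py1_1 = 320, px0_2 = 192, py0_2 = 120, px1_2 = 272, py1_2 = 184, px2_3 = 344, py2_3 = 68, center_x_4 = 88, center_y_4 = 76, center_x_5 = 76, center_y_5 = 88, radius_5 = 32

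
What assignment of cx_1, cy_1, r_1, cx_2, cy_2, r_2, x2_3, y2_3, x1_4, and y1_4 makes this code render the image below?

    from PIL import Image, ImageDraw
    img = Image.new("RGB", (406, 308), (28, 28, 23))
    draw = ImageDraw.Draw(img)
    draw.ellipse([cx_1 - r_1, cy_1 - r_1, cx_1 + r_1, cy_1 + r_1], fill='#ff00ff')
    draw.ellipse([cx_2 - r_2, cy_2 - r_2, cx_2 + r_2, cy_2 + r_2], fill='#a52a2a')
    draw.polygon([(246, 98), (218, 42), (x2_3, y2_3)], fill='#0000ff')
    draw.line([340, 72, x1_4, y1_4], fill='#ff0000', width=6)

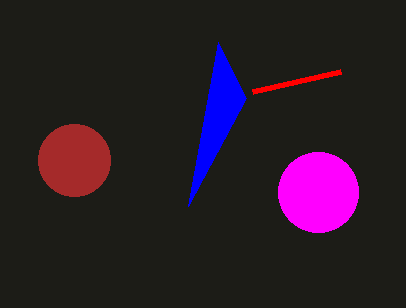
cx_1 = 318, cy_1 = 192, r_1 = 40, cx_2 = 74, cy_2 = 160, r_2 = 36, x2_3 = 188, y2_3 = 206, x1_4 = 252, y1_4 = 92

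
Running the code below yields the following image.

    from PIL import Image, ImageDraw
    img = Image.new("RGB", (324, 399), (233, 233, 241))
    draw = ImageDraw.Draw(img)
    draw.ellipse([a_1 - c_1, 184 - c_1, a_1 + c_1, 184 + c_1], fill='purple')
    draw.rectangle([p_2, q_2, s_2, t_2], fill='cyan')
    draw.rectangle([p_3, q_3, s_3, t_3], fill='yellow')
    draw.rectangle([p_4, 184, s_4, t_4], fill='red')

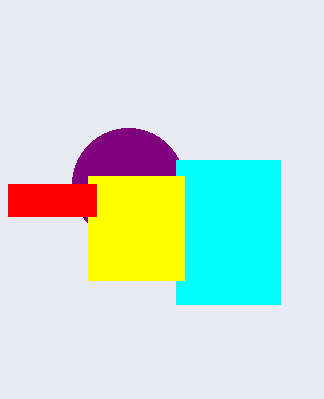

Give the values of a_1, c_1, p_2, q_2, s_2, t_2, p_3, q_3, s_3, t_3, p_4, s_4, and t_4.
a_1 = 128, c_1 = 56, p_2 = 176, q_2 = 160, s_2 = 280, t_2 = 304, p_3 = 88, q_3 = 176, s_3 = 184, t_3 = 280, p_4 = 8, s_4 = 96, t_4 = 216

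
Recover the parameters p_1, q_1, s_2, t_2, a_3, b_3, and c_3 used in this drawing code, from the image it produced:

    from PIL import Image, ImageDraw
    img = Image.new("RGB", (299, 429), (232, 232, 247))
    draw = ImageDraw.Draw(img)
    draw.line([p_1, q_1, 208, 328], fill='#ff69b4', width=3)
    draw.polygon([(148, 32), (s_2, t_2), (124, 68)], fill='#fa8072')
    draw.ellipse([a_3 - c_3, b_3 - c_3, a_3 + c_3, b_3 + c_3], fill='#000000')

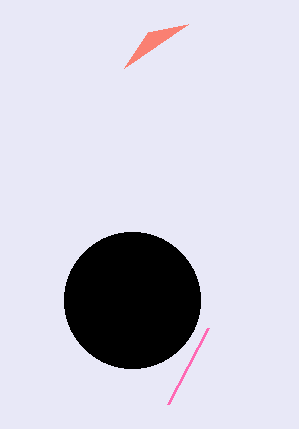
p_1 = 168, q_1 = 404, s_2 = 188, t_2 = 24, a_3 = 132, b_3 = 300, c_3 = 68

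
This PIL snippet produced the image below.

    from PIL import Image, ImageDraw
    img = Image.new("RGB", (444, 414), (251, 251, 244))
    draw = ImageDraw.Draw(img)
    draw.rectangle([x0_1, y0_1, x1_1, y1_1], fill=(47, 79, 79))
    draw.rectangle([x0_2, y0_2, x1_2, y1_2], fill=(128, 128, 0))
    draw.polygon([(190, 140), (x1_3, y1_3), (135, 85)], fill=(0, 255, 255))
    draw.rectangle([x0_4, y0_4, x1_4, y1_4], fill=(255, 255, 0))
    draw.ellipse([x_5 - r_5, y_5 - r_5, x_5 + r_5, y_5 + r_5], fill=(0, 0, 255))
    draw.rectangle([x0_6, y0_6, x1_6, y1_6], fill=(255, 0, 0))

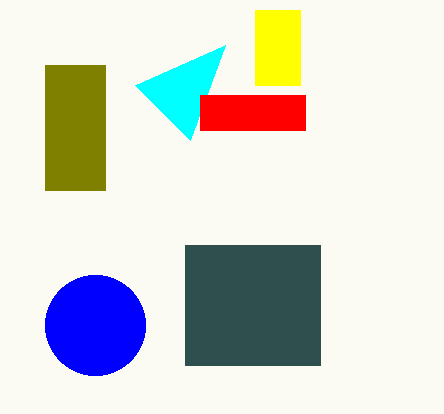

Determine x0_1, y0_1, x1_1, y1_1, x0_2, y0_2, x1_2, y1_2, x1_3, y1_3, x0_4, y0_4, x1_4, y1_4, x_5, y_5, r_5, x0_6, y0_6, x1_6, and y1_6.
x0_1 = 185
y0_1 = 245
x1_1 = 320
y1_1 = 365
x0_2 = 45
y0_2 = 65
x1_2 = 105
y1_2 = 190
x1_3 = 225
y1_3 = 45
x0_4 = 255
y0_4 = 10
x1_4 = 300
y1_4 = 85
x_5 = 95
y_5 = 325
r_5 = 50
x0_6 = 200
y0_6 = 95
x1_6 = 305
y1_6 = 130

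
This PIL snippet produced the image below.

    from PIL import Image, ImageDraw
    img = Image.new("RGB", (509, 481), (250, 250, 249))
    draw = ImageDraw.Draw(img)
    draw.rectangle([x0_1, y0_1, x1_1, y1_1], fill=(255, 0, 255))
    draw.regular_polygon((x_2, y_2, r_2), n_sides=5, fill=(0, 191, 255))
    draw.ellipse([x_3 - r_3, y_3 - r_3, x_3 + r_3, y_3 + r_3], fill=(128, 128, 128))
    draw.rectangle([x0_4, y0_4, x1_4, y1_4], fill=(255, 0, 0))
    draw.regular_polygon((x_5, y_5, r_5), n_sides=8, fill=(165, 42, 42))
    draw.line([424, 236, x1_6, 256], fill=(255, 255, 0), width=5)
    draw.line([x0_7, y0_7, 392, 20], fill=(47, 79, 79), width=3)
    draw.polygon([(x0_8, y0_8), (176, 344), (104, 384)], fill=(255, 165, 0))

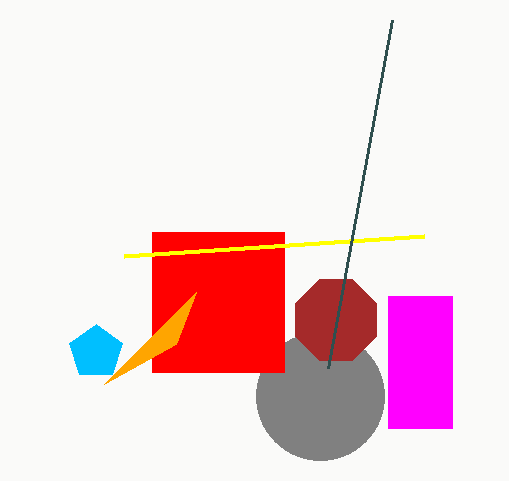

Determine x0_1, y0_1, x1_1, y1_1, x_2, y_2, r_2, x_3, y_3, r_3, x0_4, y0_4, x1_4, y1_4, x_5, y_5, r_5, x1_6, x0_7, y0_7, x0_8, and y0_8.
x0_1 = 388, y0_1 = 296, x1_1 = 452, y1_1 = 428, x_2 = 96, y_2 = 352, r_2 = 28, x_3 = 320, y_3 = 396, r_3 = 64, x0_4 = 152, y0_4 = 232, x1_4 = 284, y1_4 = 372, x_5 = 336, y_5 = 320, r_5 = 44, x1_6 = 124, x0_7 = 328, y0_7 = 368, x0_8 = 196, y0_8 = 292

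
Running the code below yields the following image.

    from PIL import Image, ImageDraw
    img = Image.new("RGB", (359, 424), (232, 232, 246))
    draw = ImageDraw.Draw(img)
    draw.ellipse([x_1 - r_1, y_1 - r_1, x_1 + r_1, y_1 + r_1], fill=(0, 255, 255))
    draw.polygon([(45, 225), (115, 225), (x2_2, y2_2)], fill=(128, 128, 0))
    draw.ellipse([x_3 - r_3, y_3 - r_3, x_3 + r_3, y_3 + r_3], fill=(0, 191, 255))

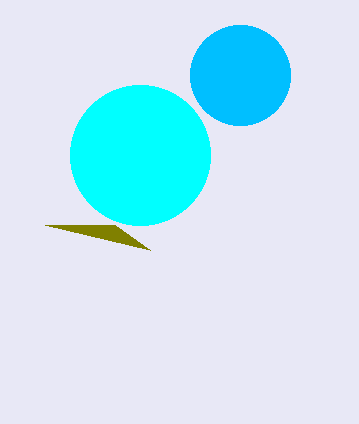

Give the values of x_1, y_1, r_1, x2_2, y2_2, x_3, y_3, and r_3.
x_1 = 140, y_1 = 155, r_1 = 70, x2_2 = 150, y2_2 = 250, x_3 = 240, y_3 = 75, r_3 = 50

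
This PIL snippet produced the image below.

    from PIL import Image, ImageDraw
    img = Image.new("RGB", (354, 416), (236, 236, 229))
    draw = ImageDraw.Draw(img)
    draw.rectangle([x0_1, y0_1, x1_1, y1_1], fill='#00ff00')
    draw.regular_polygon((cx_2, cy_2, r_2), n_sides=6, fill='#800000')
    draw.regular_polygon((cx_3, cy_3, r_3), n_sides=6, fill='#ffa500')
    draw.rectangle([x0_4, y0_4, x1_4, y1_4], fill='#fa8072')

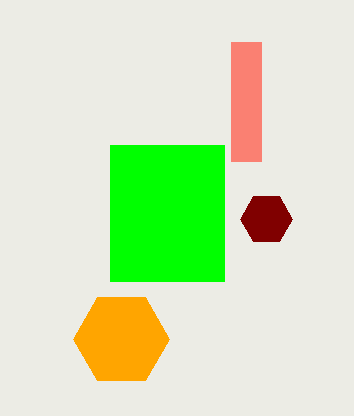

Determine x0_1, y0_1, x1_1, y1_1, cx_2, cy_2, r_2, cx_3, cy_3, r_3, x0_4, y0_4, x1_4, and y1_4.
x0_1 = 110; y0_1 = 145; x1_1 = 224; y1_1 = 281; cx_2 = 266; cy_2 = 219; r_2 = 26; cx_3 = 121; cy_3 = 339; r_3 = 48; x0_4 = 231; y0_4 = 42; x1_4 = 261; y1_4 = 161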